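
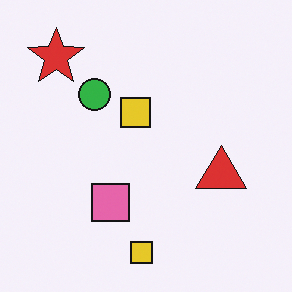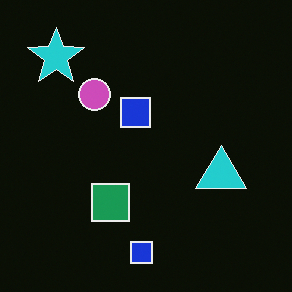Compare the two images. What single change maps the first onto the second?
The image was color-inverted (negative).

The light background has become dark and every shape's color is its complement — a photographic negative.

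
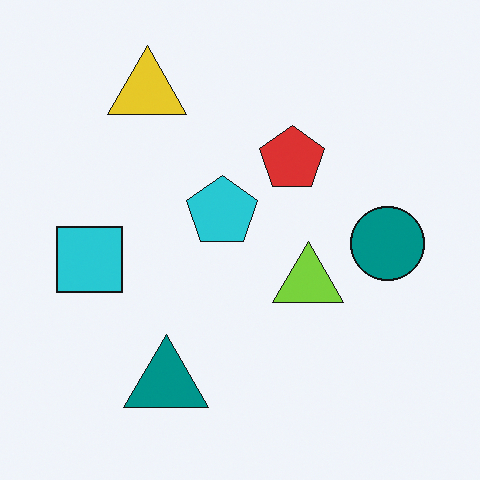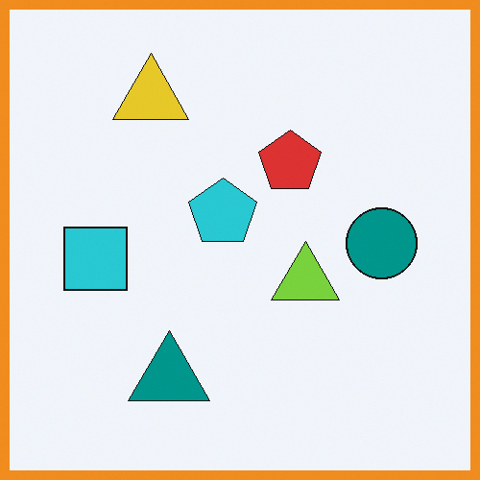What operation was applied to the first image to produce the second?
The second image is the first framed with a orange border.

A solid orange frame runs around the edge of the second image, with the content slightly shrunk inside it.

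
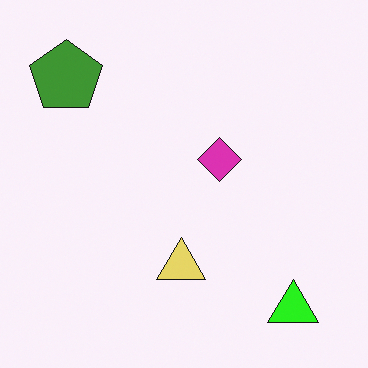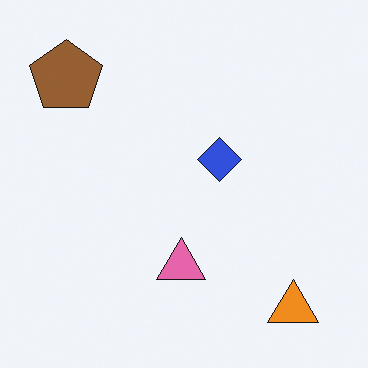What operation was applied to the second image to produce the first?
This is the original image hue-shifted through roughly a third of the color wheel.

Every shape's color has rotated by the same amount around the hue wheel — a uniform hue shift.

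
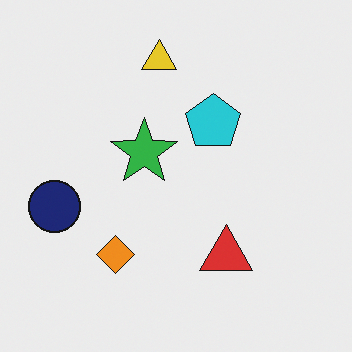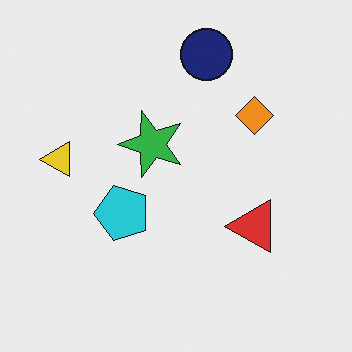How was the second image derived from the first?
This is the original image transposed (reflected across the top-left ↔ bottom-right diagonal).

Shapes have swapped their row and column positions — what was in the top-right is now in the bottom-left — a diagonal reflection.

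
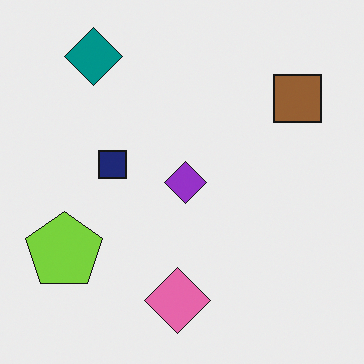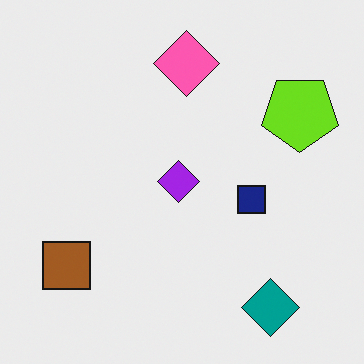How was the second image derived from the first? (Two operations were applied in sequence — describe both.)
The second image is the first slightly oversaturated, then rotated 180°.

All colors are more vivid — a global saturation change. The teal diamond sits in the top-left of the first image and the bottom-right of the second — consistent with a whole-image 180° rotation.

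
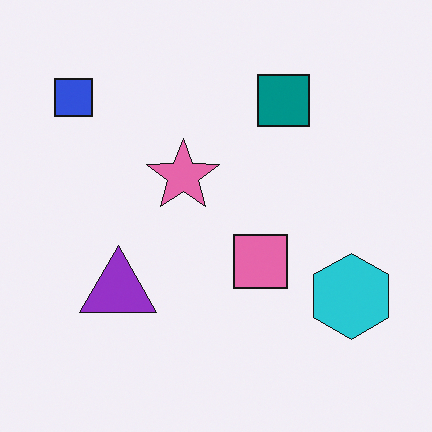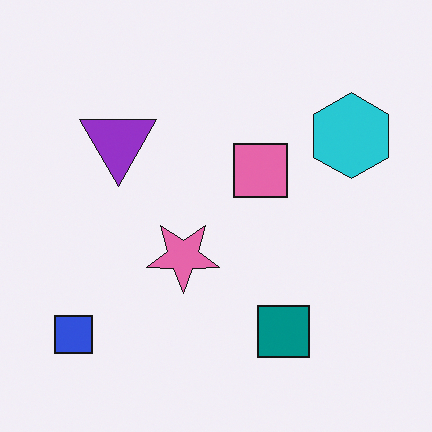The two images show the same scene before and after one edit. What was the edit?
The transformation is: flipped vertically (top ↔ bottom).

The blue square is in the top-left of the first image and the bottom-left of the second — shapes on opposite sides of the horizontal midline have swapped in a mirror flip.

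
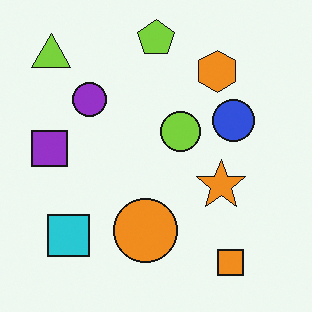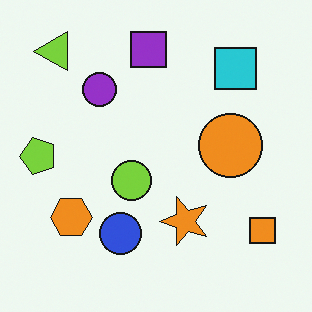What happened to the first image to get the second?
The transformation is: transposed (reflected across the top-left ↔ bottom-right diagonal).

Shapes have swapped their row and column positions — what was in the top-right is now in the bottom-left — a diagonal reflection.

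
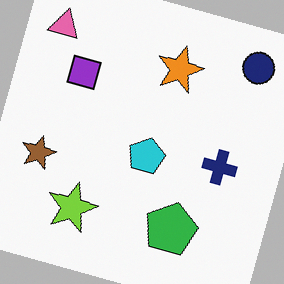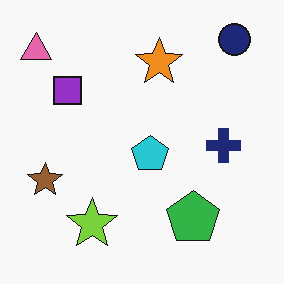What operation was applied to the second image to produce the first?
The transformation is: rotated clockwise by a moderate amount.

Every shape is tilted by the same angle and the image corners show triangular fill wedges — a whole-image rotation by a non-right angle.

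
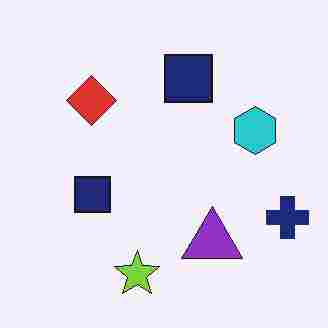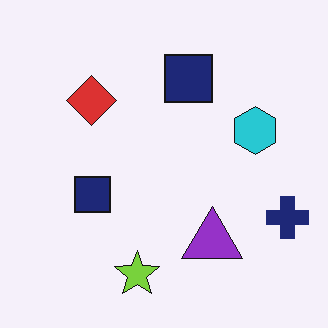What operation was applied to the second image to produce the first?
The image was degraded with heavy JPEG compression.

Blocky 8×8 compression artifacts appear around shape edges and the flat background shows ringing — characteristic JPEG degradation.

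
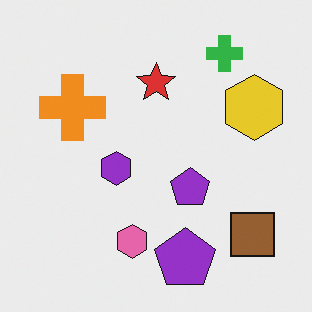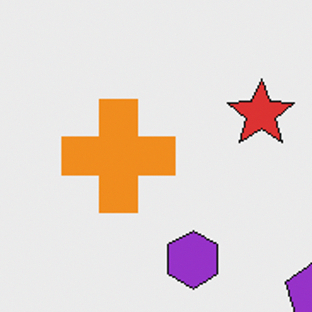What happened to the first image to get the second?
The transformation is: cropped tightly and scaled back up.

The visible shapes are larger and the field of view is narrower; shapes near the original edges may be partly or wholly outside the frame — a crop-and-rescale.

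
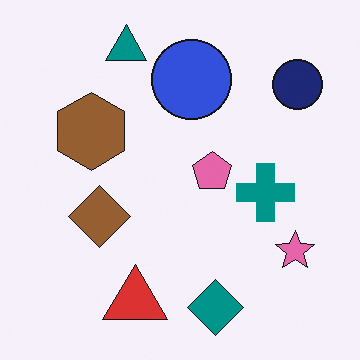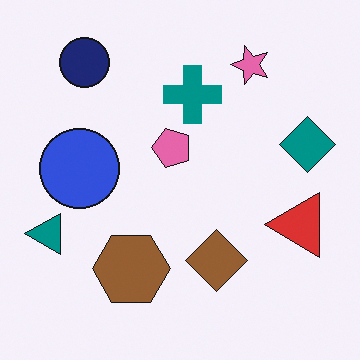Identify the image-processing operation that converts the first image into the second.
It was rotated 90° counter-clockwise.

The navy circle sits in the top-right of the first image and the top-left of the second — consistent with a whole-image 90° counter-clockwise rotation.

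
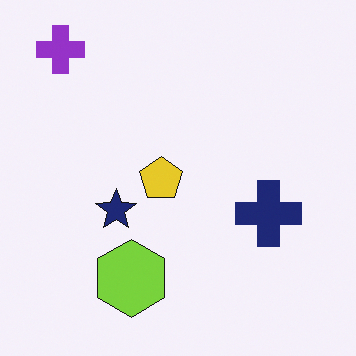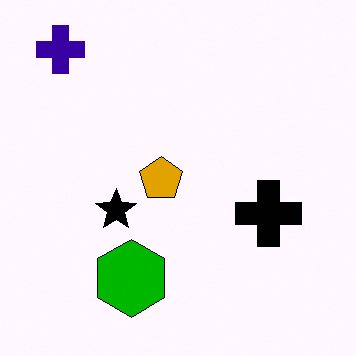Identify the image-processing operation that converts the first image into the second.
It was boosted in contrast.

Tones are pushed away from mid-grey across the whole image — a global contrast change.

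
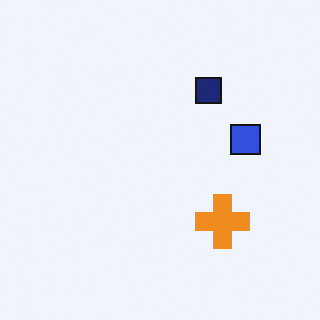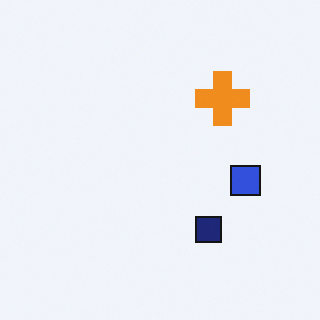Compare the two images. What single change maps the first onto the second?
The second image is the first flipped vertically (top ↔ bottom).

The navy square is in the top of the first image and the bottom of the second — shapes on opposite sides of the horizontal midline have swapped in a mirror flip.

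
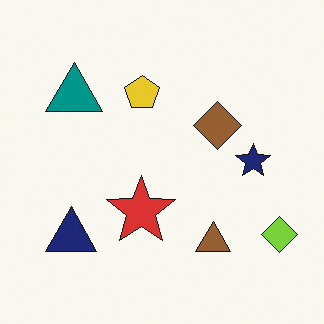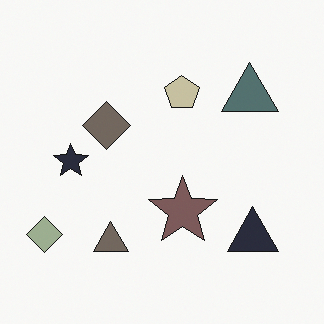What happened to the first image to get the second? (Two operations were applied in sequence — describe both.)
The second image is the first flipped horizontally (left ↔ right), then heavily desaturated.

The lime diamond is in the bottom-right of the first image and the bottom-left of the second — shapes on opposite sides of the vertical midline have swapped in a mirror flip. All colors are more muted and greyish — a global saturation change.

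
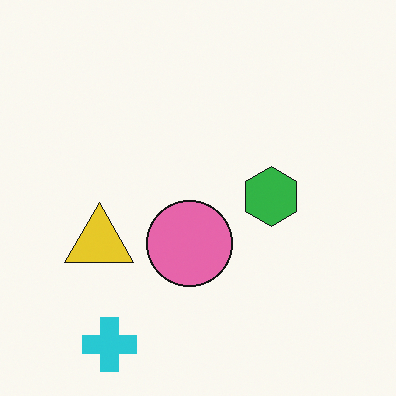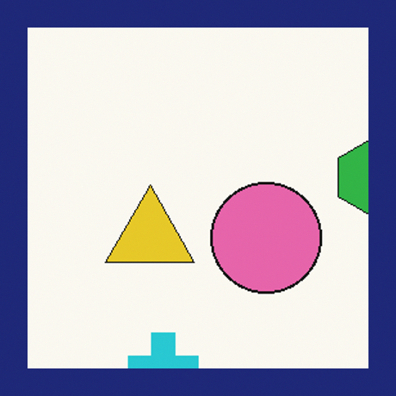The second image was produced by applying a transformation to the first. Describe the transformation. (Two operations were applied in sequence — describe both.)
It was cropped to a modestly smaller region and rescaled, then framed with a navy border.

The visible shapes are larger and the field of view is narrower; shapes near the original edges may be partly or wholly outside the frame — a crop-and-rescale. A solid navy frame runs around the edge of the second image, with the content slightly shrunk inside it.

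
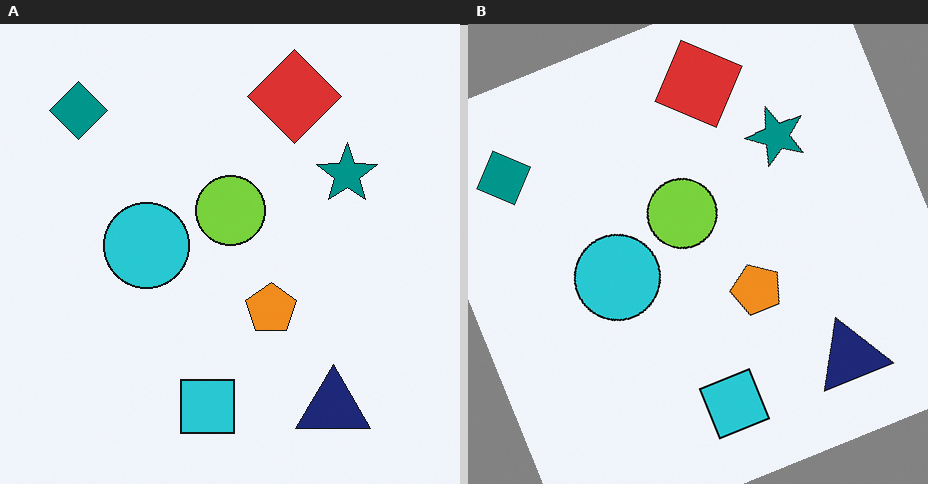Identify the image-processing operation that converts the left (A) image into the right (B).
The transformation is: rotated counter-clockwise by a moderate amount.

Every shape is tilted by the same angle and the image corners show triangular fill wedges — a whole-image rotation by a non-right angle.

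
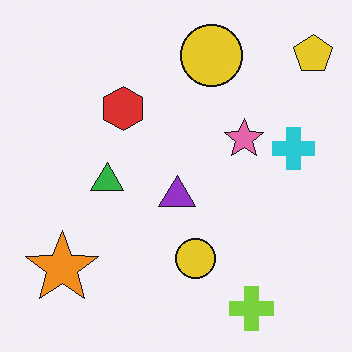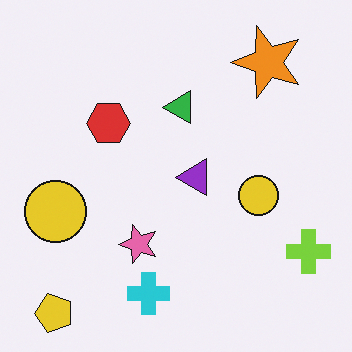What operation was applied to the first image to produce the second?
The image was transposed (reflected across the top-left ↔ bottom-right diagonal).

Shapes have swapped their row and column positions — what was in the top-right is now in the bottom-left — a diagonal reflection.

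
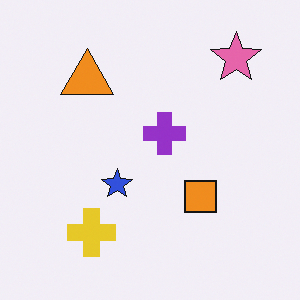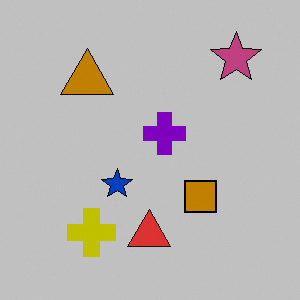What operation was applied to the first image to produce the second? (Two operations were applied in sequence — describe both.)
The second image is the first aggressively posterized, then overlaid with an additional red triangle.

Each flat color has snapped to a coarser quantized level — most visibly, the near-white background has dropped to a flat grey. A red triangle appears in the second image that is absent from the first.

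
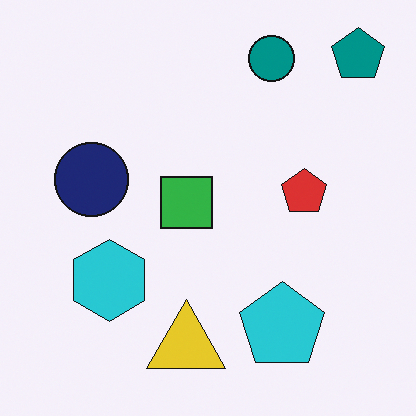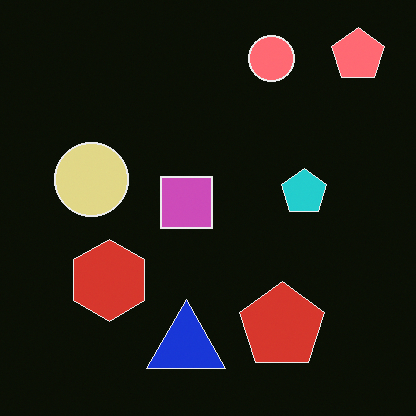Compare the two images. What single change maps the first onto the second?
The second image is the first color-inverted (negative).

The light background has become dark and every shape's color is its complement — a photographic negative.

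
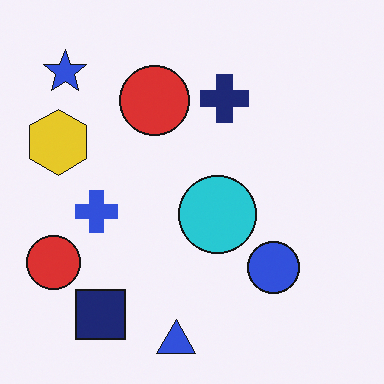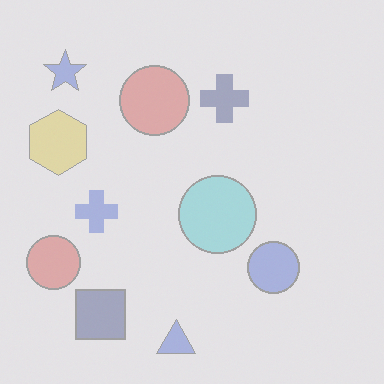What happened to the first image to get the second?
The image was given much lower contrast.

Tones are pushed toward mid-grey across the whole image — a global contrast change.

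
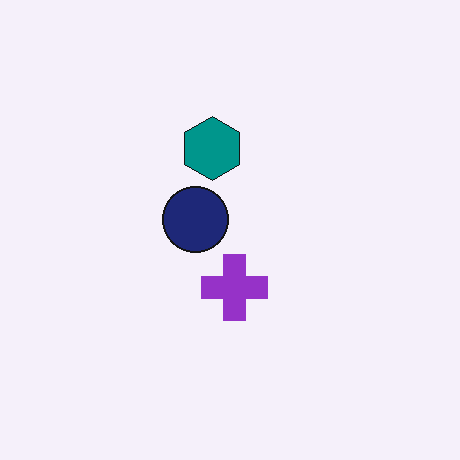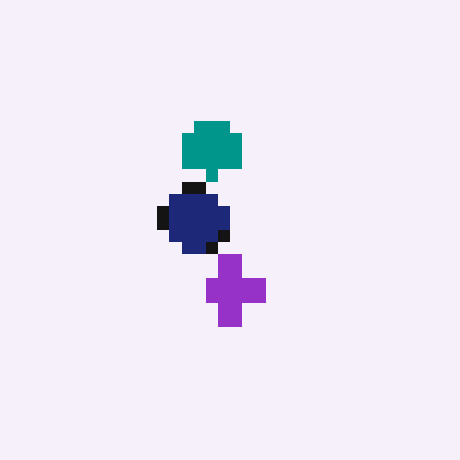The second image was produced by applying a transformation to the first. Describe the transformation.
The image was coarsely pixelated.

Shapes are reduced to large square blocks; fine edges and outlines are lost — a downscale-then-upscale (mosaic) effect.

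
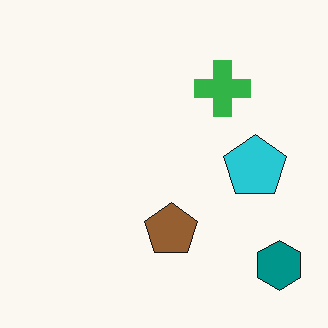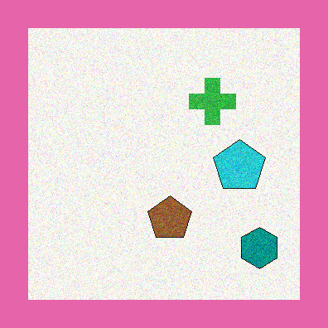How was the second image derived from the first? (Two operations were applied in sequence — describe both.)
The second image is the first degraded with visible gaussian noise, then framed with a pink border.

Random speckle covers the whole image, including the flat background. A solid pink frame runs around the edge of the second image, with the content slightly shrunk inside it.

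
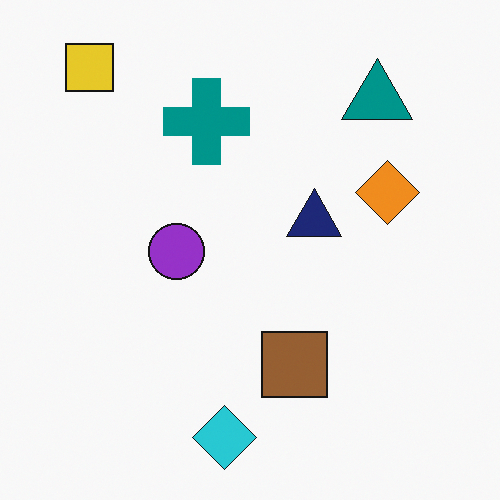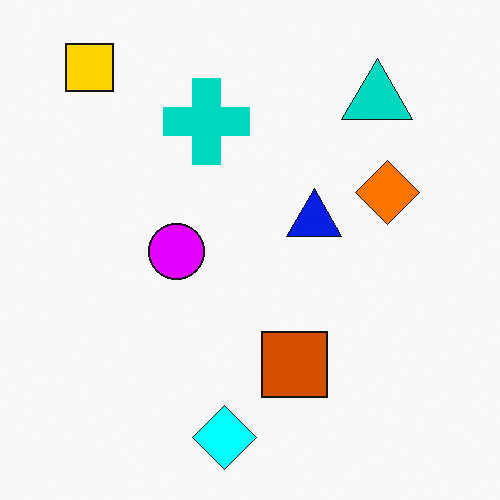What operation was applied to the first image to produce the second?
It was heavily oversaturated.

All colors are more vivid — a global saturation change.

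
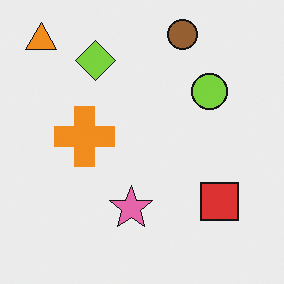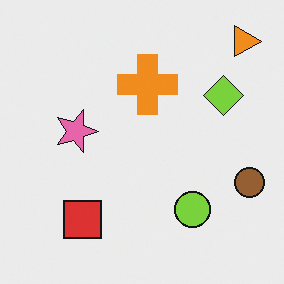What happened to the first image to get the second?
It was rotated 90° clockwise.

The orange triangle sits in the top-left of the first image and the top-right of the second — consistent with a whole-image 90° clockwise rotation.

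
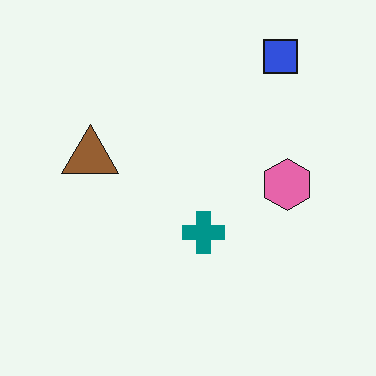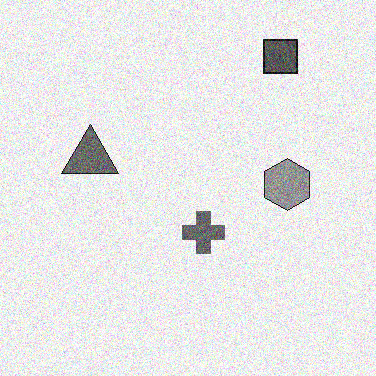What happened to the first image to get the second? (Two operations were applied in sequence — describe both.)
This is the original image converted to grayscale, then degraded with moderate additive noise.

All color is removed — every shape is now a shade of grey. Random speckle covers the whole image, including the flat background.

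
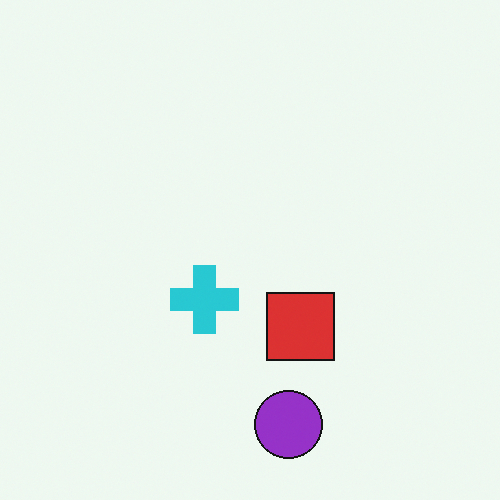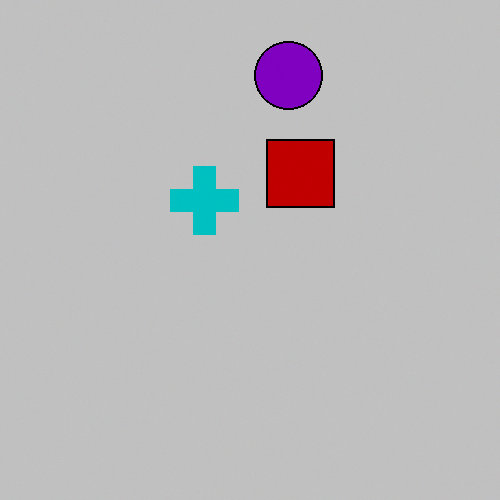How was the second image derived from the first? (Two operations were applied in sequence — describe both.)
The transformation is: flipped vertically (top ↔ bottom), then aggressively posterized.

The purple circle is in the bottom of the first image and the top of the second — shapes on opposite sides of the horizontal midline have swapped in a mirror flip. Each flat color has snapped to a coarser quantized level — most visibly, the near-white background has dropped to a flat grey.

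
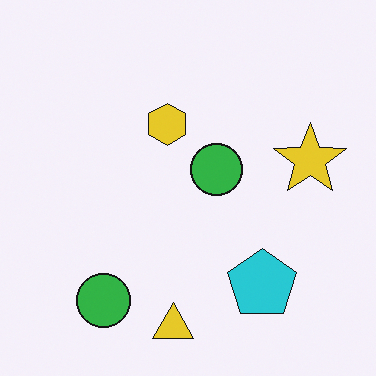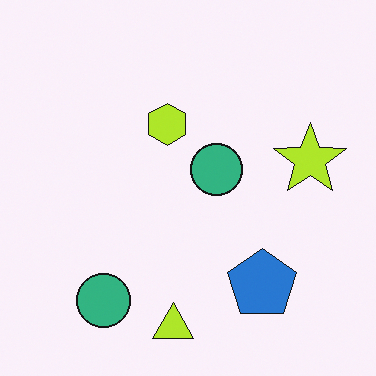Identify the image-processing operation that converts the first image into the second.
The second image is the first hue-shifted slightly.

Every shape's color has rotated by the same amount around the hue wheel — a uniform hue shift.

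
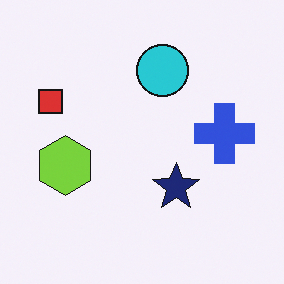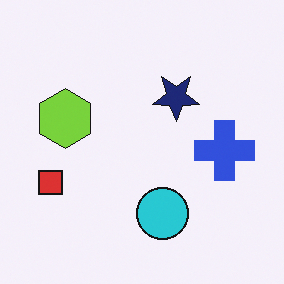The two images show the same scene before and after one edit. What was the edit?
It was flipped vertically (top ↔ bottom).

The cyan circle is in the top of the first image and the bottom of the second — shapes on opposite sides of the horizontal midline have swapped in a mirror flip.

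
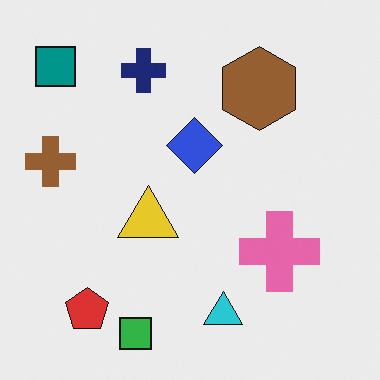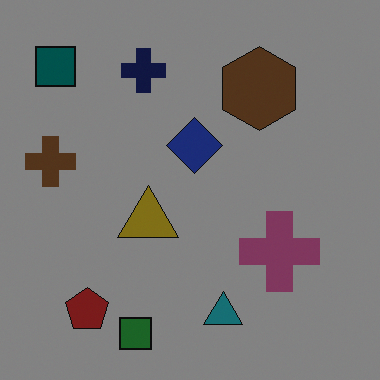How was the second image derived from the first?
It was noticeably darkened.

Every pixel — background and shapes alike — is uniformly darkened.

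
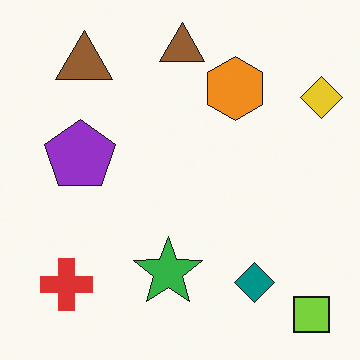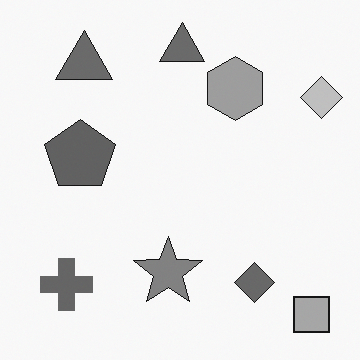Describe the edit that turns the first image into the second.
The transformation is: converted to grayscale.

All color is removed — every shape is now a shade of grey.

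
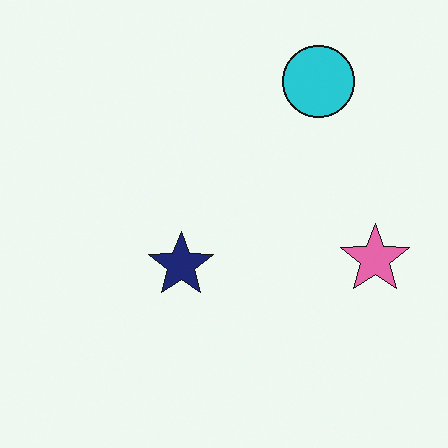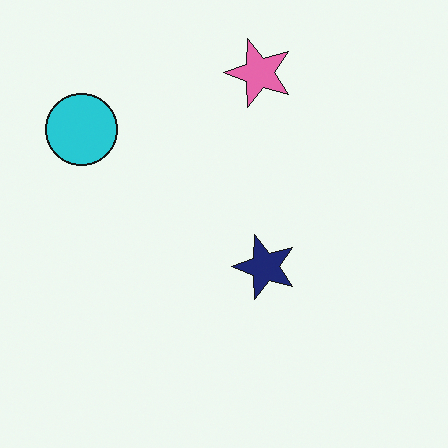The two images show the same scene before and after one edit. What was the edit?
This is the original image rotated 90° counter-clockwise.

The cyan circle sits in the top-right of the first image and the top-left of the second — consistent with a whole-image 90° counter-clockwise rotation.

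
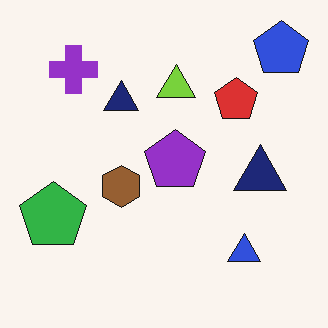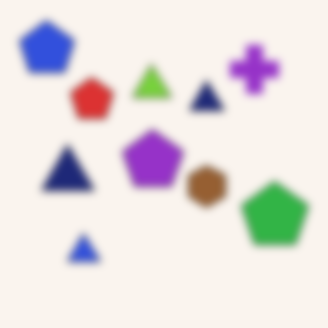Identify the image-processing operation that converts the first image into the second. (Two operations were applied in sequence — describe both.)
The transformation is: flipped horizontally (left ↔ right), then noticeably gaussian-blurred.

The blue pentagon is in the top-right of the first image and the top-left of the second — shapes on opposite sides of the vertical midline have swapped in a mirror flip. Shape edges and outlines are uniformly softened across the whole image.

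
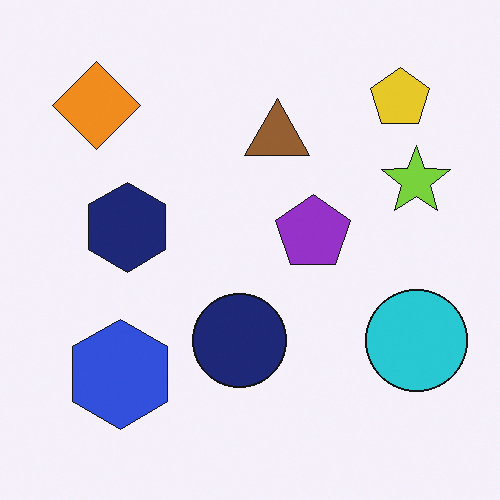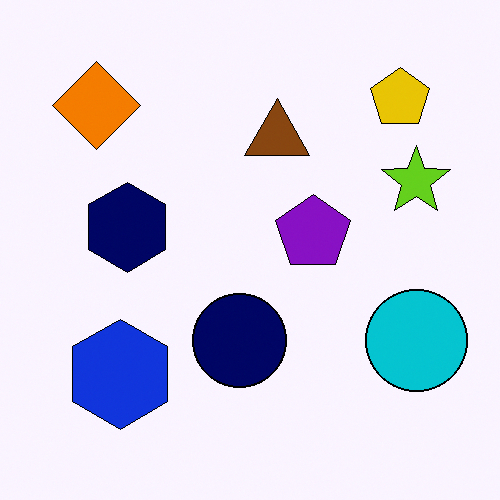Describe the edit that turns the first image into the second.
This is the original image given slightly increased contrast.

Tones are pushed away from mid-grey across the whole image — a global contrast change.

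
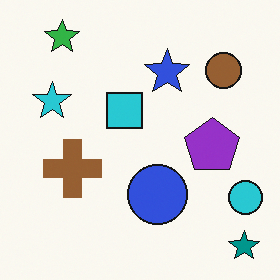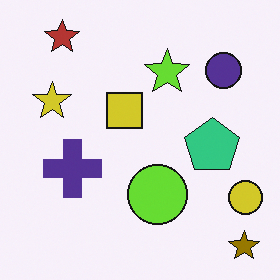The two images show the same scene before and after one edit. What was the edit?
This is the original image hue-shifted by a large amount.

Every shape's color has rotated by the same amount around the hue wheel — a uniform hue shift.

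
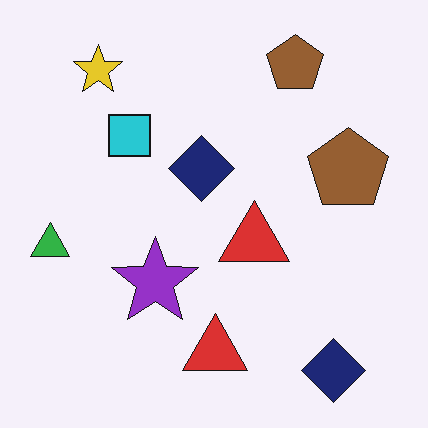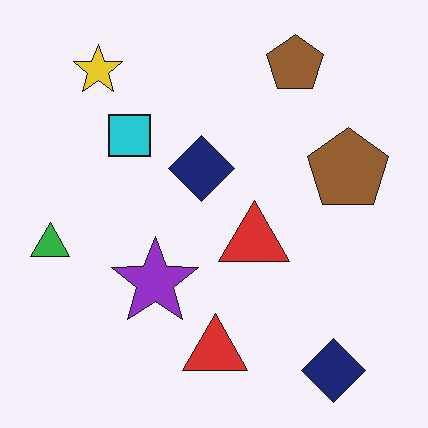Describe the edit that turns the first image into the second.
The second image is the first JPEG-compressed with visible artifacts.

Blocky 8×8 compression artifacts appear around shape edges and the flat background shows ringing — characteristic JPEG degradation.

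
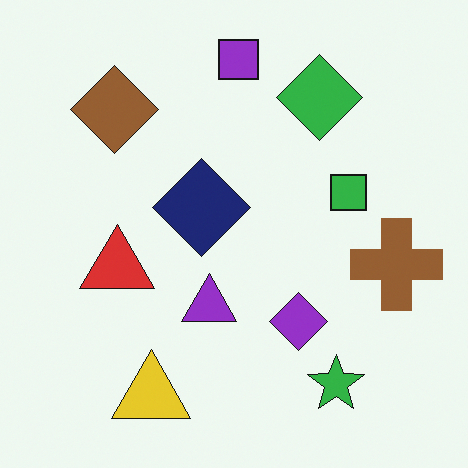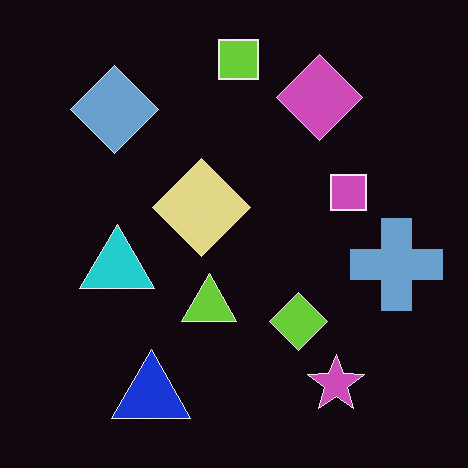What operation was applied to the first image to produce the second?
The image was color-inverted (negative).

The light background has become dark and every shape's color is its complement — a photographic negative.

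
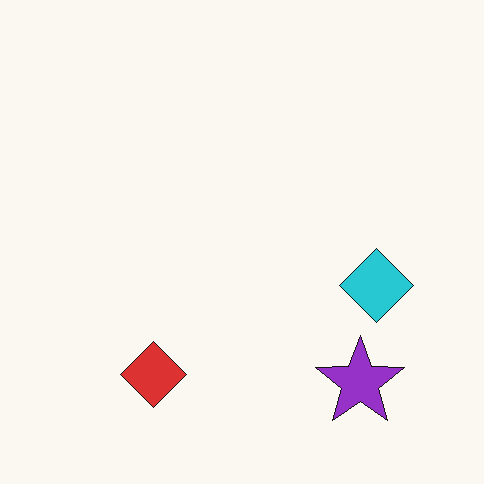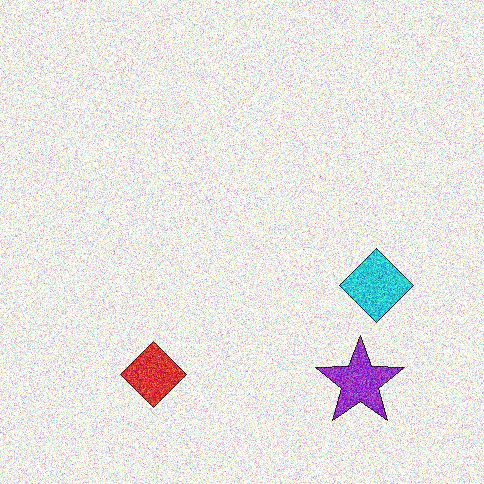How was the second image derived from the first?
Degraded with a thick layer of grain.

Random speckle covers the whole image, including the flat background.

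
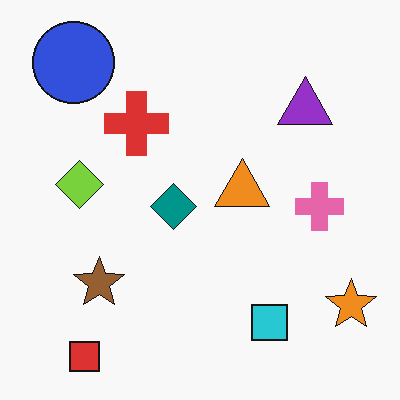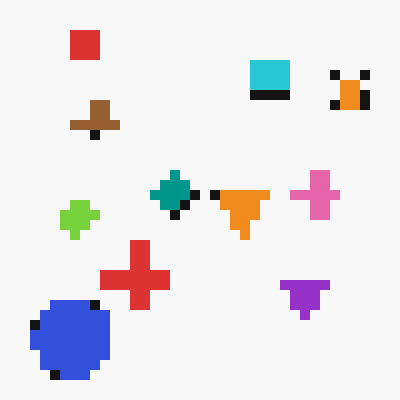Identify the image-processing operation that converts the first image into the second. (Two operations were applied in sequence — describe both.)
Heavily pixelated into large blocks, then flipped vertically (top ↔ bottom).

Shapes are reduced to large square blocks; fine edges and outlines are lost — a downscale-then-upscale (mosaic) effect. The red square is in the bottom-left of the first image and the top-left of the second — shapes on opposite sides of the horizontal midline have swapped in a mirror flip.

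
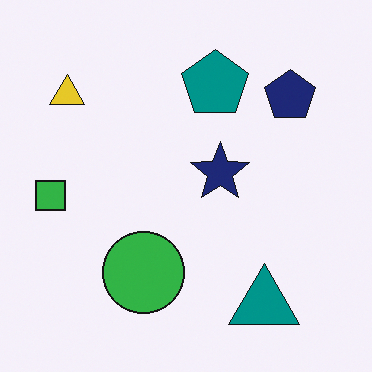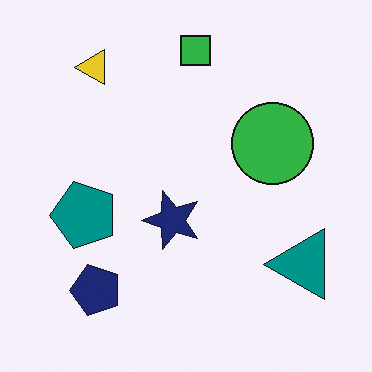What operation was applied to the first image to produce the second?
The transformation is: transposed (reflected across the top-left ↔ bottom-right diagonal).

Shapes have swapped their row and column positions — what was in the top-right is now in the bottom-left — a diagonal reflection.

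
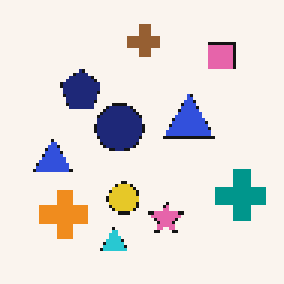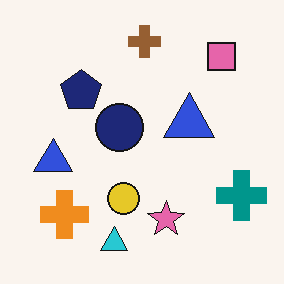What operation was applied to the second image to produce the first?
Mildly pixelated.

Shapes are reduced to large square blocks; fine edges and outlines are lost — a downscale-then-upscale (mosaic) effect.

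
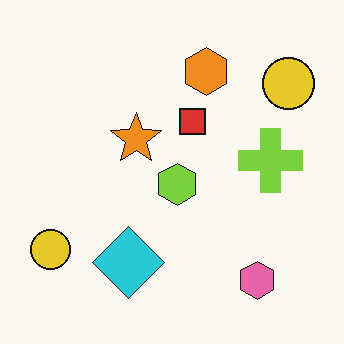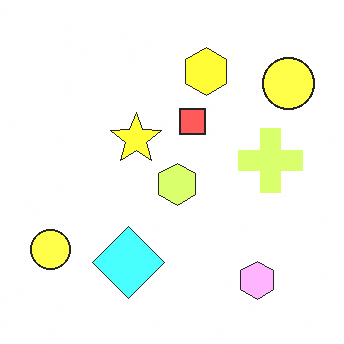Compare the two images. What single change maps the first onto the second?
It was substantially brightened.

Every pixel — background and shapes alike — is uniformly brightened.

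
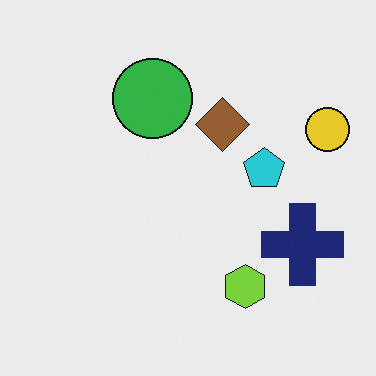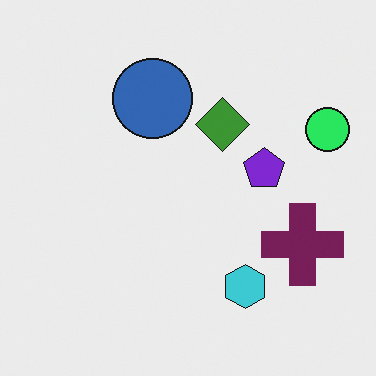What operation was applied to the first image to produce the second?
The image was hue-shifted noticeably.

Every shape's color has rotated by the same amount around the hue wheel — a uniform hue shift.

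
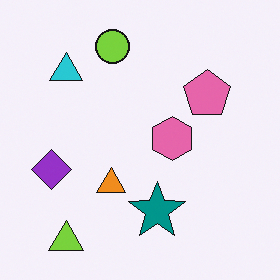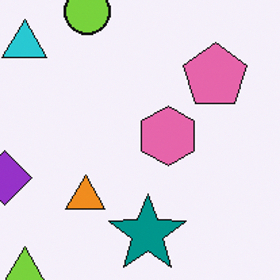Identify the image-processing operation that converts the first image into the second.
It was cropped slightly and scaled back up.

The visible shapes are larger and the field of view is narrower; shapes near the original edges may be partly or wholly outside the frame — a crop-and-rescale.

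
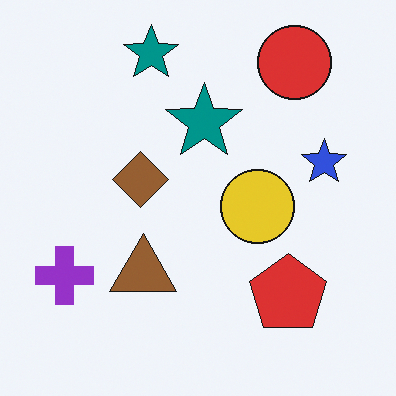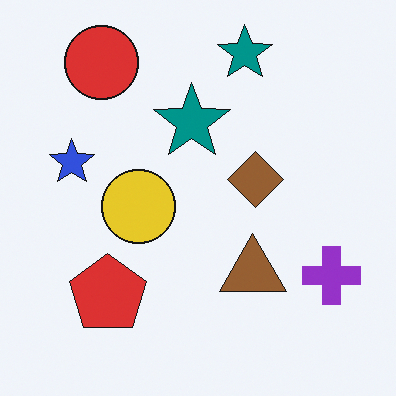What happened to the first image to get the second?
The image was flipped horizontally (left ↔ right).

The purple cross is in the bottom-left of the first image and the bottom-right of the second — shapes on opposite sides of the vertical midline have swapped in a mirror flip.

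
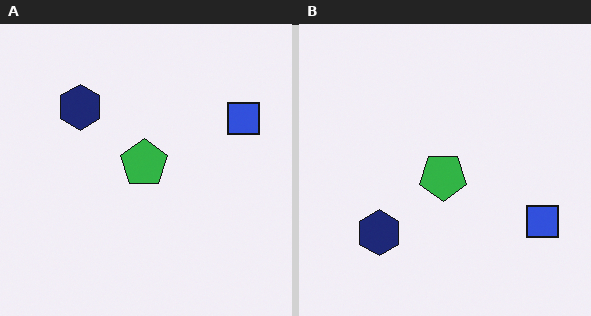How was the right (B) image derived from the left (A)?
Flipped vertically (top ↔ bottom).

The navy hexagon is in the top-left of the left (A) image and the bottom-left of the right (B) — shapes on opposite sides of the horizontal midline have swapped in a mirror flip.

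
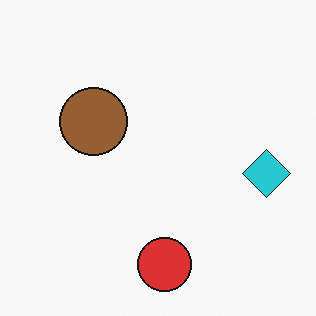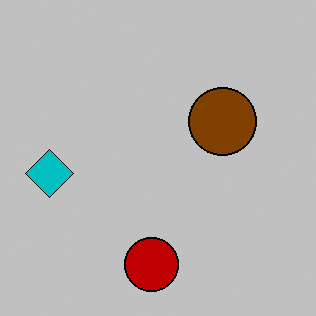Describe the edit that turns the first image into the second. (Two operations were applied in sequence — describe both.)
Heavily posterized to just a handful of flat colors, then flipped horizontally (left ↔ right).

Each flat color has snapped to a coarser quantized level — most visibly, the near-white background has dropped to a flat grey. The cyan diamond is in the right of the first image and the left of the second — shapes on opposite sides of the vertical midline have swapped in a mirror flip.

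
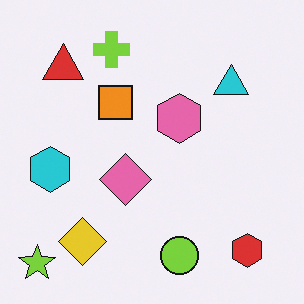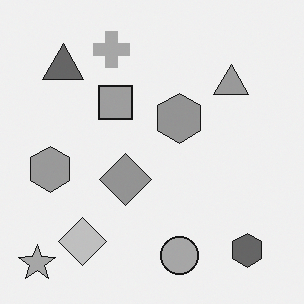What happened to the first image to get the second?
The image was converted to grayscale.

All color is removed — every shape is now a shade of grey.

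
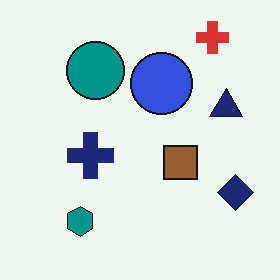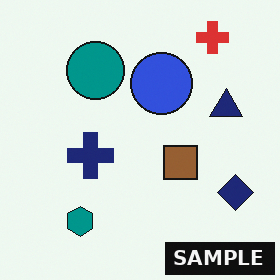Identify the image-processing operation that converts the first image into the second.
The transformation is: watermarked with the text "SAMPLE" in the lower-right corner.

A dark label reading "SAMPLE" appears in the lower-right corner.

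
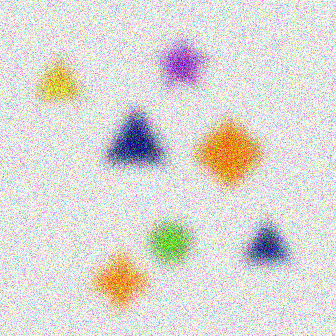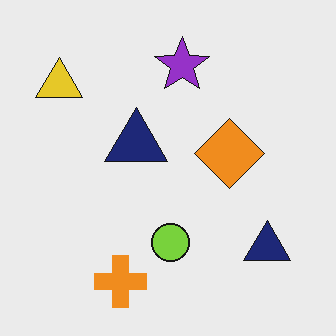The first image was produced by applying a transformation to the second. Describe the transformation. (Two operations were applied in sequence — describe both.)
The first image is the second strongly gaussian-blurred, then degraded with strong gaussian noise.

Shape edges and outlines are uniformly softened across the whole image. Random speckle covers the whole image, including the flat background.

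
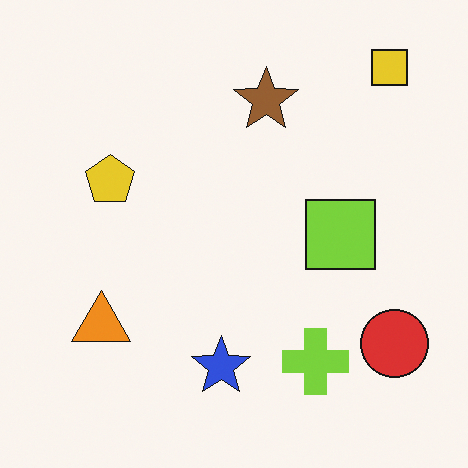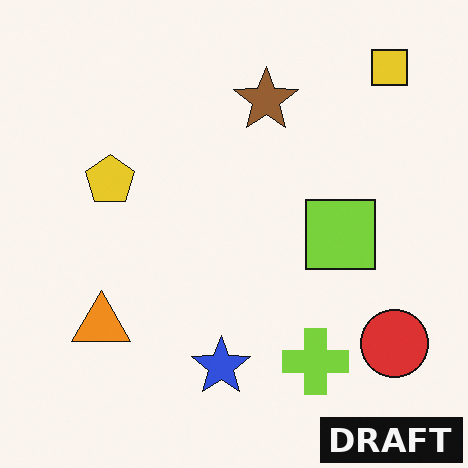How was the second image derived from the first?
The transformation is: watermarked with the text "DRAFT" in the lower-right corner.

A dark label reading "DRAFT" appears in the lower-right corner.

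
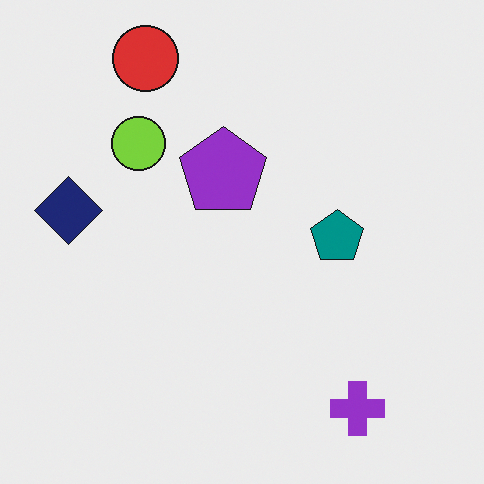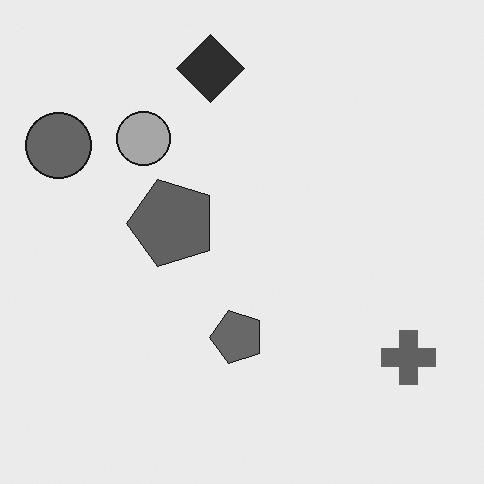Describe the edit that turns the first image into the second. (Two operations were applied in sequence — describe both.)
It was transposed (reflected across the top-left ↔ bottom-right diagonal), then converted to grayscale.

Shapes have swapped their row and column positions — what was in the top-right is now in the bottom-left — a diagonal reflection. All color is removed — every shape is now a shade of grey.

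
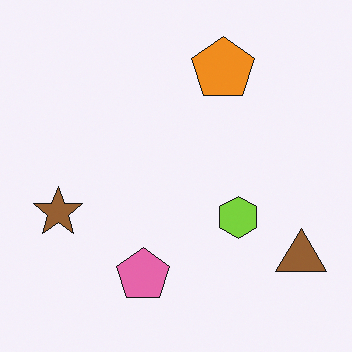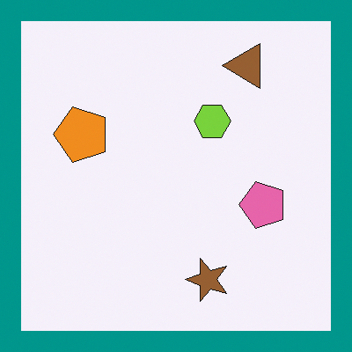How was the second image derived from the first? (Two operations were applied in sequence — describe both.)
This is the original image rotated 90° counter-clockwise, then framed with a teal border.

The brown triangle sits in the bottom-right of the first image and the top-right of the second — consistent with a whole-image 90° counter-clockwise rotation. A solid teal frame runs around the edge of the second image, with the content slightly shrunk inside it.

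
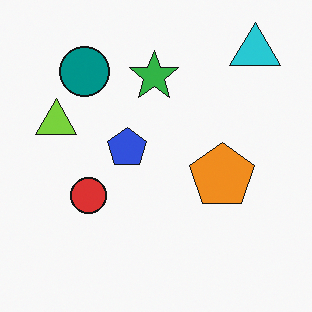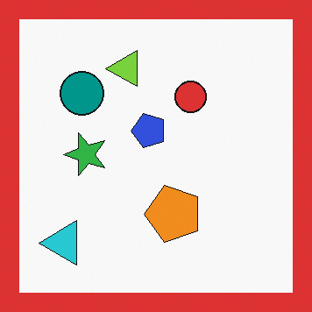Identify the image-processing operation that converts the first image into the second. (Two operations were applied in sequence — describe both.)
The image was transposed (reflected across the top-left ↔ bottom-right diagonal), then framed with a red border.

Shapes have swapped their row and column positions — what was in the top-right is now in the bottom-left — a diagonal reflection. A solid red frame runs around the edge of the second image, with the content slightly shrunk inside it.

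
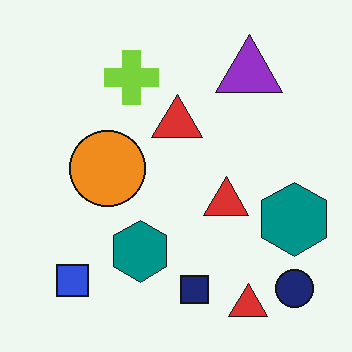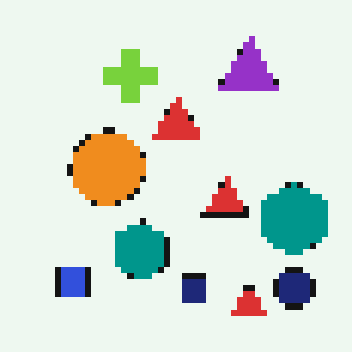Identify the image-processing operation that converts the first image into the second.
The image was moderately pixelated.

Shapes are reduced to large square blocks; fine edges and outlines are lost — a downscale-then-upscale (mosaic) effect.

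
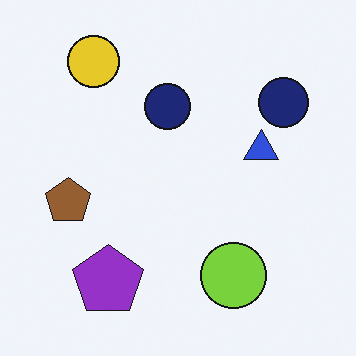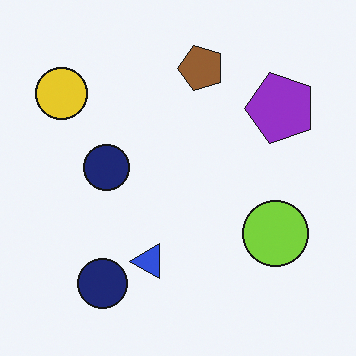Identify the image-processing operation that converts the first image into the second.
It was transposed (reflected across the top-left ↔ bottom-right diagonal).

Shapes have swapped their row and column positions — what was in the top-right is now in the bottom-left — a diagonal reflection.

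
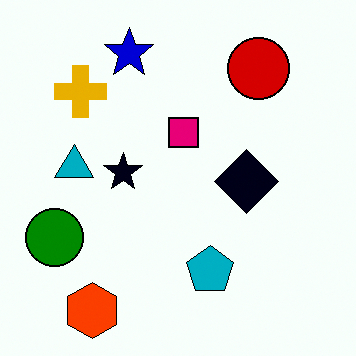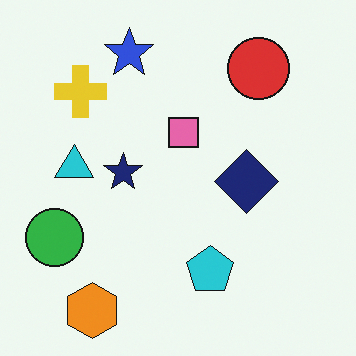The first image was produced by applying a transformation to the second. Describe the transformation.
It was given much higher contrast.

Tones are pushed away from mid-grey across the whole image — a global contrast change.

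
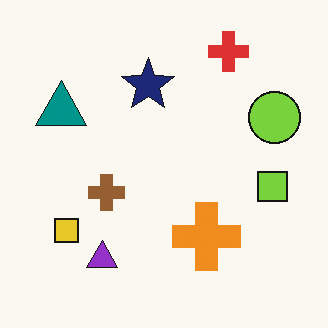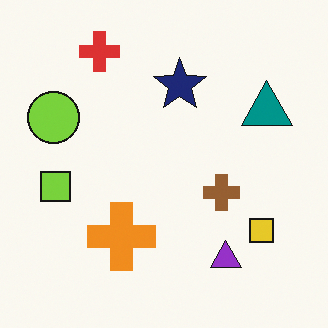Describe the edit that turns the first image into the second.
The second image is the first flipped horizontally (left ↔ right).

The lime circle is in the right of the first image and the left of the second — shapes on opposite sides of the vertical midline have swapped in a mirror flip.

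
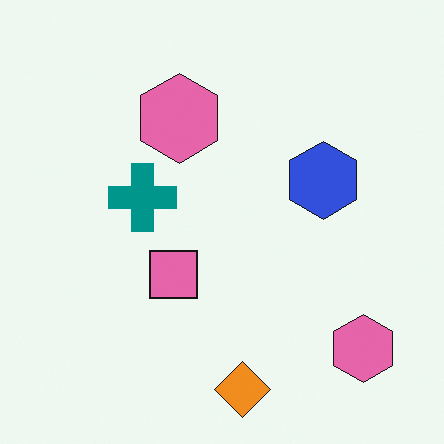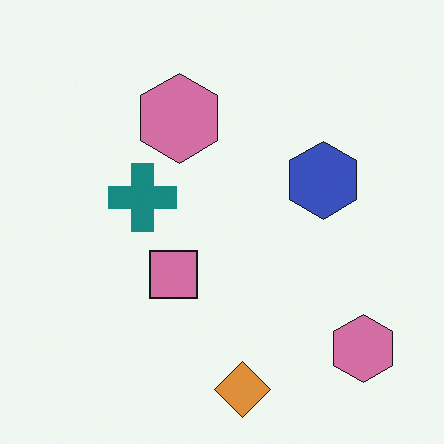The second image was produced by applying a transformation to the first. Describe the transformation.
The second image is the first slightly desaturated.

All colors are more muted and greyish — a global saturation change.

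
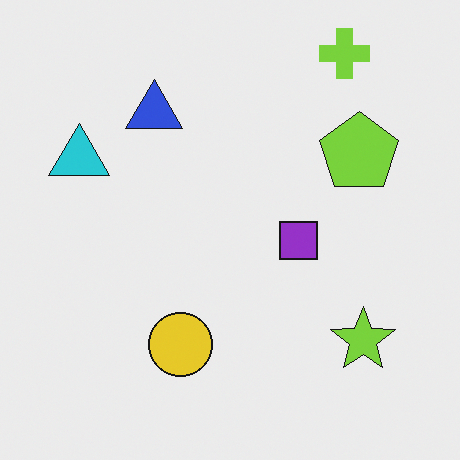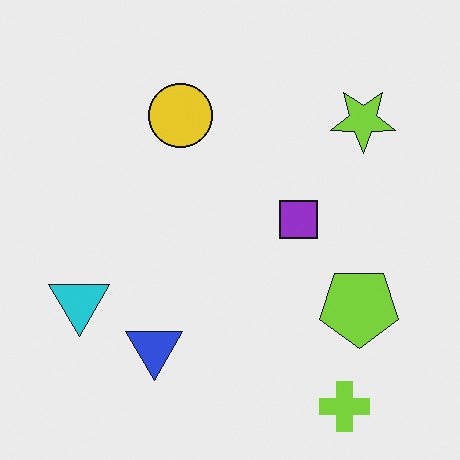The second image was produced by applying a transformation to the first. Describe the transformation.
The image was flipped vertically (top ↔ bottom).

The lime cross is in the top-right of the first image and the bottom-right of the second — shapes on opposite sides of the horizontal midline have swapped in a mirror flip.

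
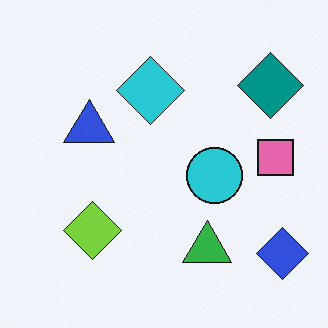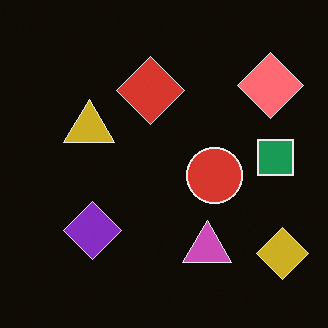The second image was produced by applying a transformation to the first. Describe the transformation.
The transformation is: color-inverted (negative).

The light background has become dark and every shape's color is its complement — a photographic negative.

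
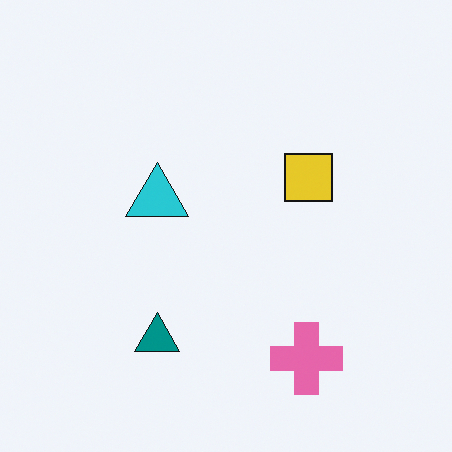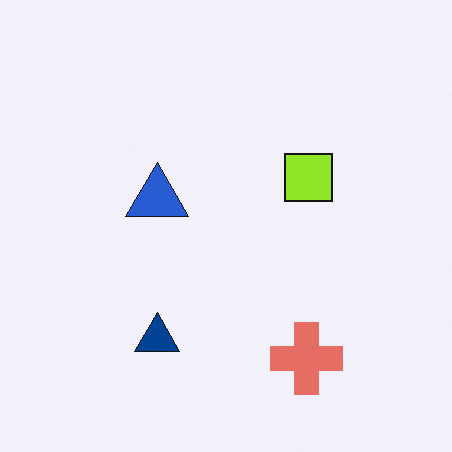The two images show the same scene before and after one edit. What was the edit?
This is the original image hue-shifted slightly.

Every shape's color has rotated by the same amount around the hue wheel — a uniform hue shift.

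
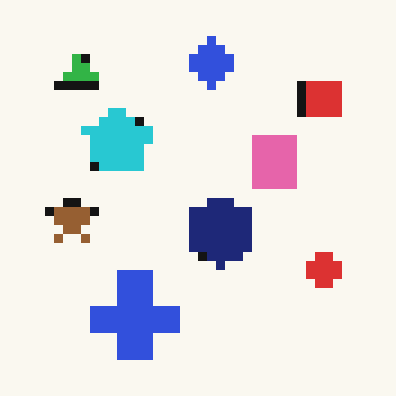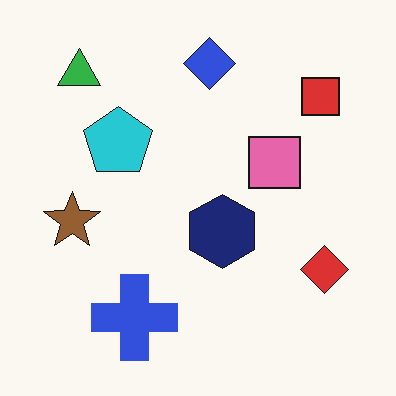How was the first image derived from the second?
The first image is the second heavily pixelated into large blocks.

Shapes are reduced to large square blocks; fine edges and outlines are lost — a downscale-then-upscale (mosaic) effect.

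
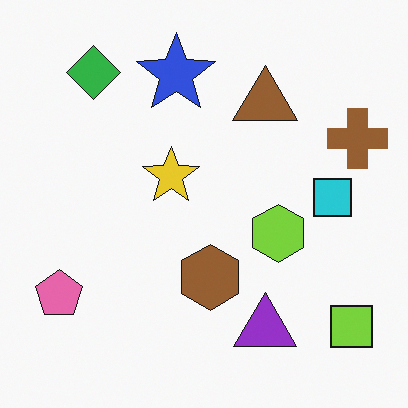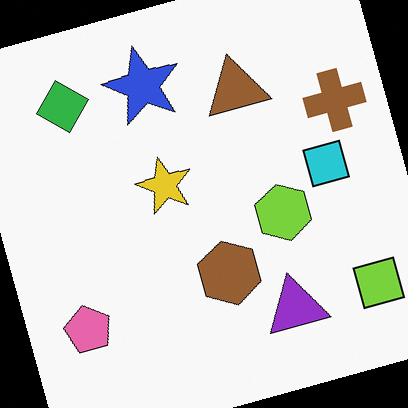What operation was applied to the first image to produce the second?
The image was rotated counter-clockwise by a clearly visible amount.

Every shape is tilted by the same angle and the image corners show triangular fill wedges — a whole-image rotation by a non-right angle.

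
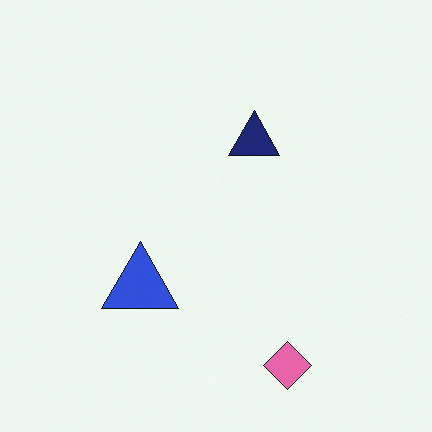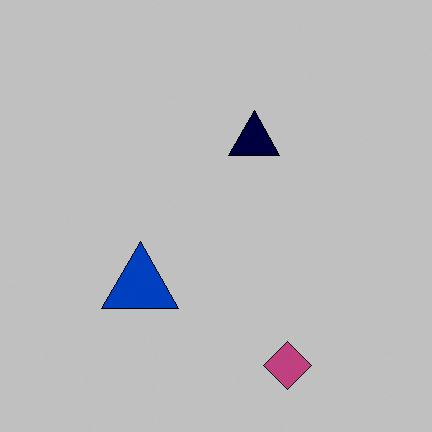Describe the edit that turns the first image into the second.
Aggressively posterized.

Each flat color has snapped to a coarser quantized level — most visibly, the near-white background has dropped to a flat grey.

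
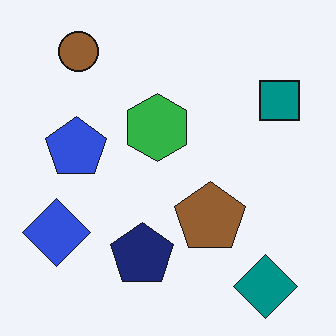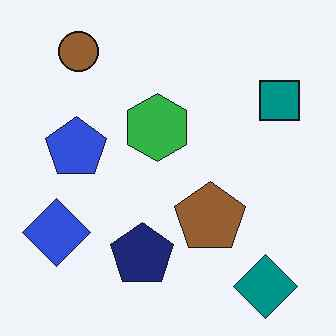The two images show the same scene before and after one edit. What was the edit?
The transformation is: JPEG-compressed with visible artifacts.

Blocky 8×8 compression artifacts appear around shape edges and the flat background shows ringing — characteristic JPEG degradation.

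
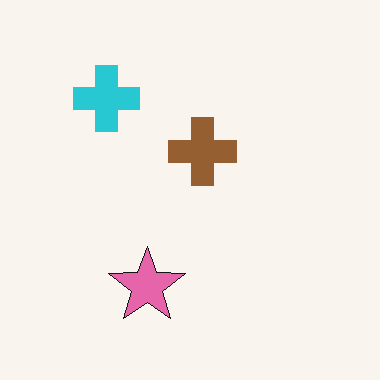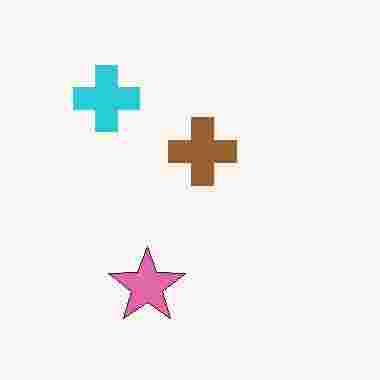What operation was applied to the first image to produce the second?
Degraded with heavy JPEG compression.

Blocky 8×8 compression artifacts appear around shape edges and the flat background shows ringing — characteristic JPEG degradation.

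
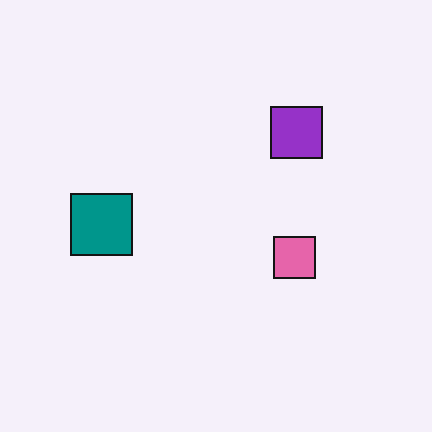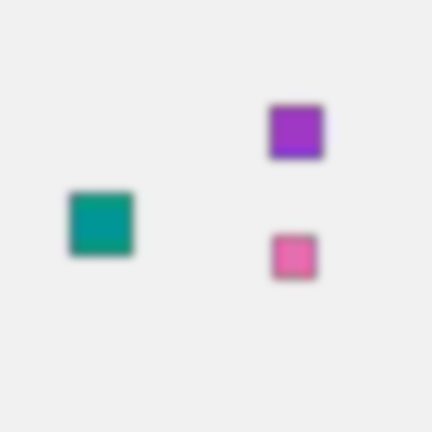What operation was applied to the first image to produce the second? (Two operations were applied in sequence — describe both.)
This is the original image heavily JPEG-compressed with obvious blocking artifacts, then noticeably gaussian-blurred.

Blocky 8×8 compression artifacts appear around shape edges and the flat background shows ringing — characteristic JPEG degradation. Shape edges and outlines are uniformly softened across the whole image.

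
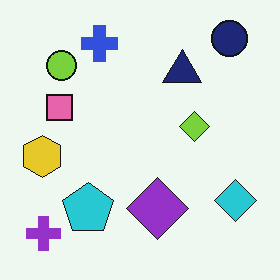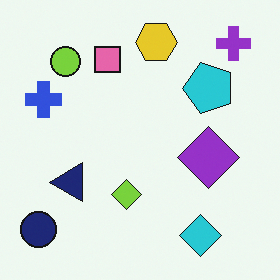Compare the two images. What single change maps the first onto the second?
The image was transposed (reflected across the top-left ↔ bottom-right diagonal).

Shapes have swapped their row and column positions — what was in the top-right is now in the bottom-left — a diagonal reflection.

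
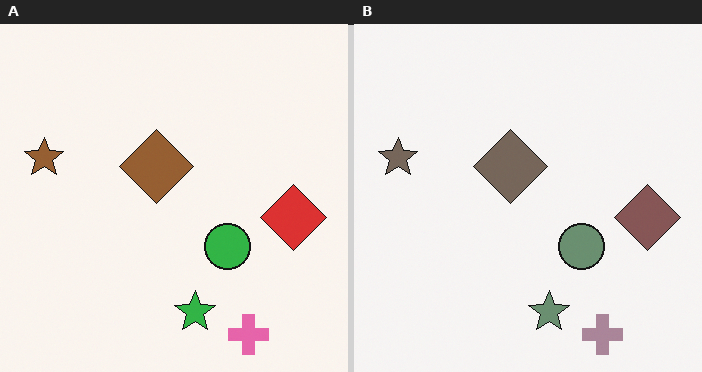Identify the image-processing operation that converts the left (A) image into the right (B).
The right (B) image is the left (A) made much more muted (saturation change).

All colors are more muted and greyish — a global saturation change.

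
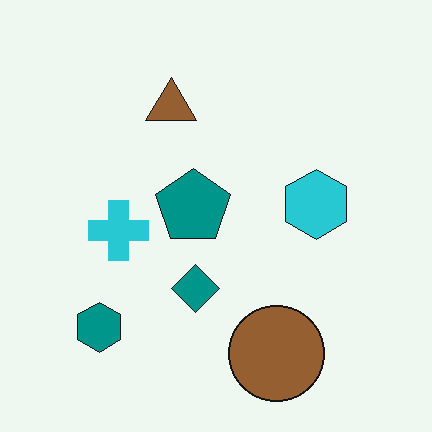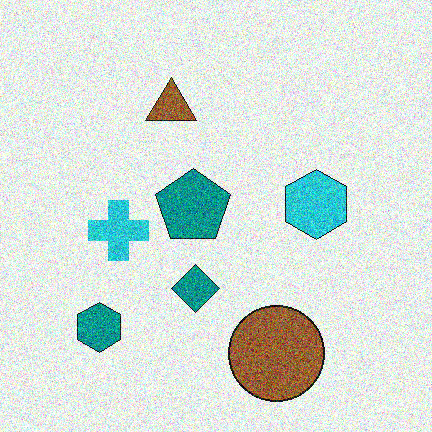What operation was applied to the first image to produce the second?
The transformation is: degraded with strong gaussian noise.

Random speckle covers the whole image, including the flat background.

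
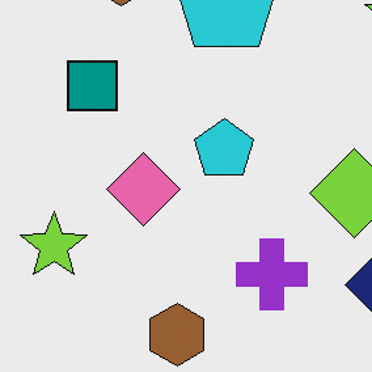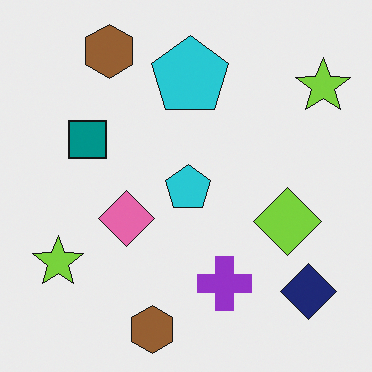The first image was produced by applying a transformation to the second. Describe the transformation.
The first image is the second cropped slightly and scaled back up.

The visible shapes are larger and the field of view is narrower; shapes near the original edges may be partly or wholly outside the frame — a crop-and-rescale.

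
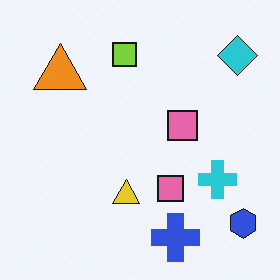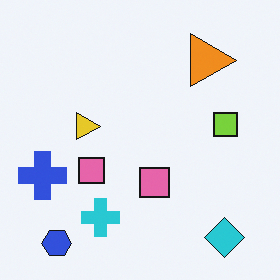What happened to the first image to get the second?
This is the original image rotated 90° clockwise.

The blue hexagon sits in the bottom-right of the first image and the bottom-left of the second — consistent with a whole-image 90° clockwise rotation.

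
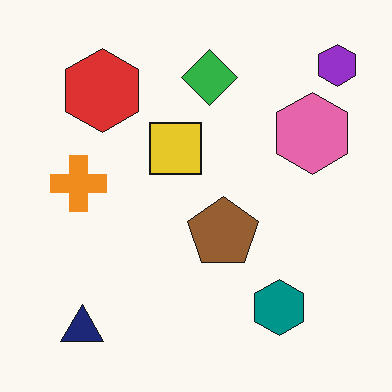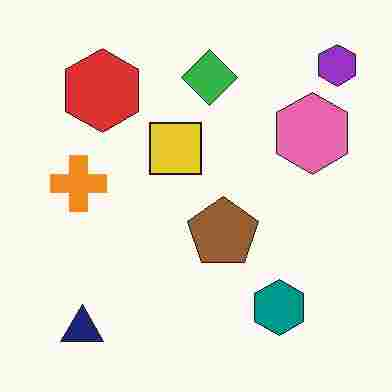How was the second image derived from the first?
This is the original image degraded with heavy JPEG compression.

Blocky 8×8 compression artifacts appear around shape edges and the flat background shows ringing — characteristic JPEG degradation.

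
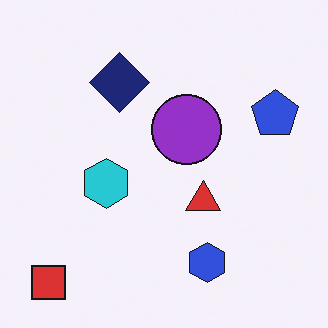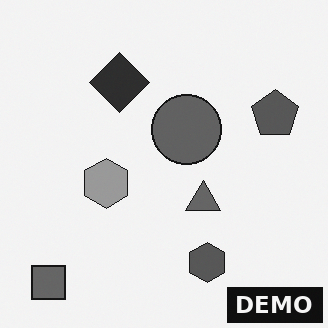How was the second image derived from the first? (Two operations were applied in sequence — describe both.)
Converted to grayscale, then watermarked with the text "DEMO" in the lower-right corner.

All color is removed — every shape is now a shade of grey. A dark label reading "DEMO" appears in the lower-right corner.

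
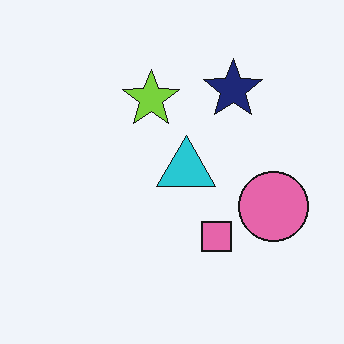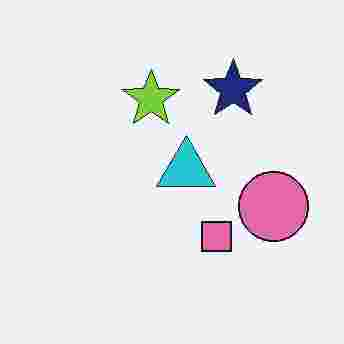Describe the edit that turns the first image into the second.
This is the original image degraded with heavy JPEG compression.

Blocky 8×8 compression artifacts appear around shape edges and the flat background shows ringing — characteristic JPEG degradation.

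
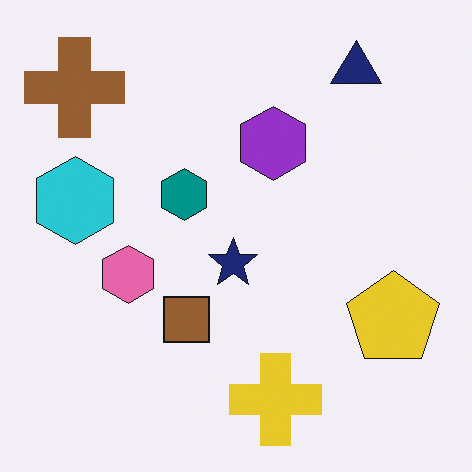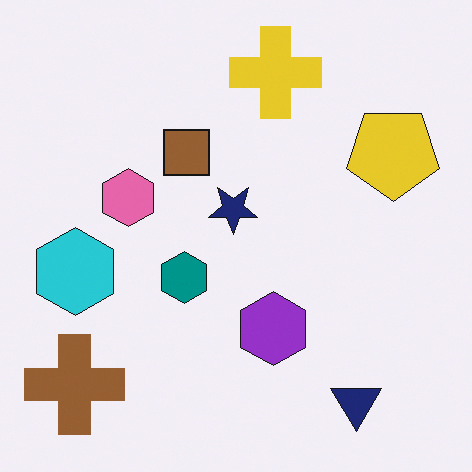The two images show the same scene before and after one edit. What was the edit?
It was flipped vertically (top ↔ bottom).

The navy triangle is in the top-right of the first image and the bottom-right of the second — shapes on opposite sides of the horizontal midline have swapped in a mirror flip.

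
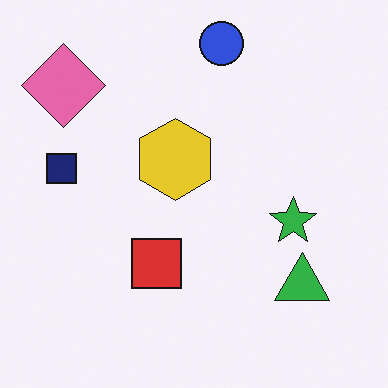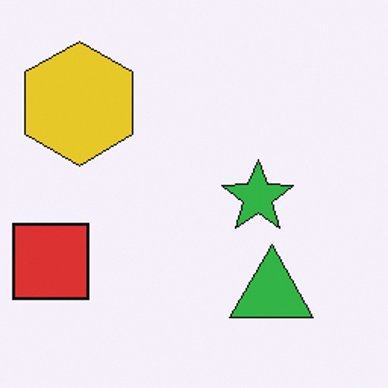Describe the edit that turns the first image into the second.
It was cropped slightly and scaled back up.

The visible shapes are larger and the field of view is narrower; shapes near the original edges may be partly or wholly outside the frame — a crop-and-rescale.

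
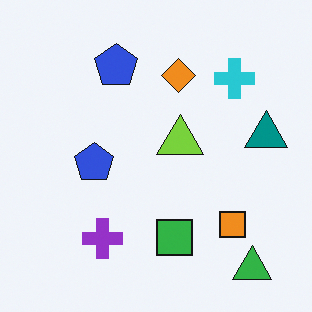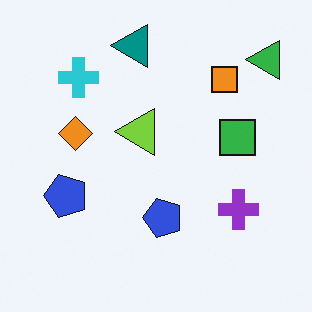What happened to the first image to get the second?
The transformation is: rotated 90° counter-clockwise.

The green triangle sits in the bottom-right of the first image and the top-right of the second — consistent with a whole-image 90° counter-clockwise rotation.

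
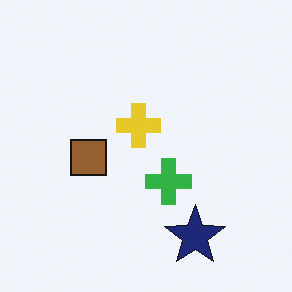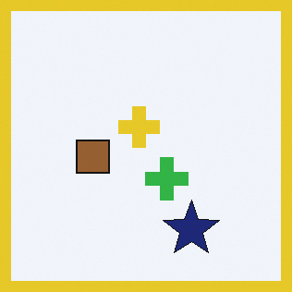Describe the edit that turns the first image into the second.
It was framed with a yellow border.

A solid yellow frame runs around the edge of the second image, with the content slightly shrunk inside it.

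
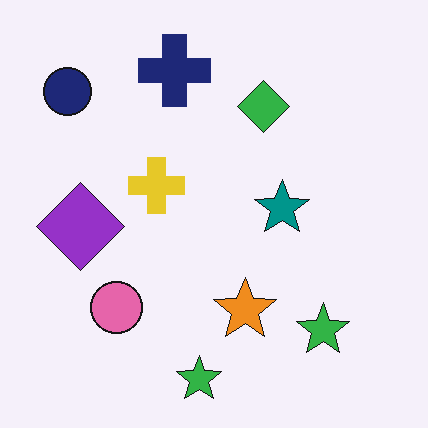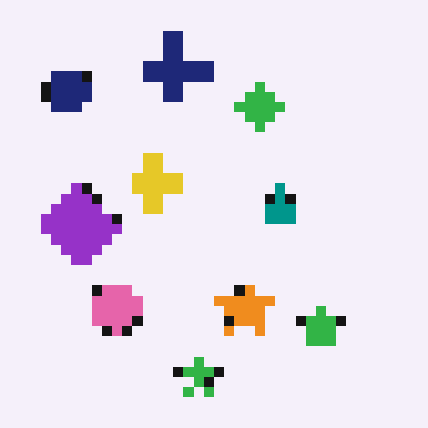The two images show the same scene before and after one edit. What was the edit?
The second image is the first coarsely pixelated.

Shapes are reduced to large square blocks; fine edges and outlines are lost — a downscale-then-upscale (mosaic) effect.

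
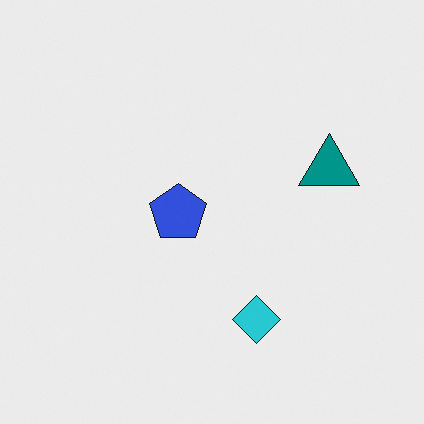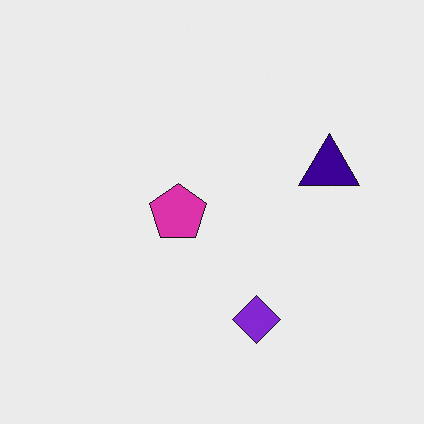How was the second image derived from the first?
It was hue-shifted through roughly a third of the color wheel.

Every shape's color has rotated by the same amount around the hue wheel — a uniform hue shift.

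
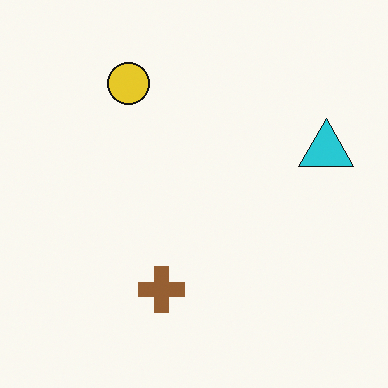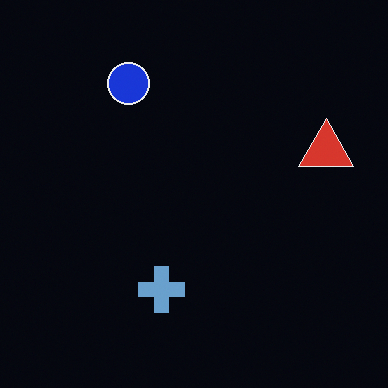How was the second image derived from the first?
Color-inverted (negative).

The light background has become dark and every shape's color is its complement — a photographic negative.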